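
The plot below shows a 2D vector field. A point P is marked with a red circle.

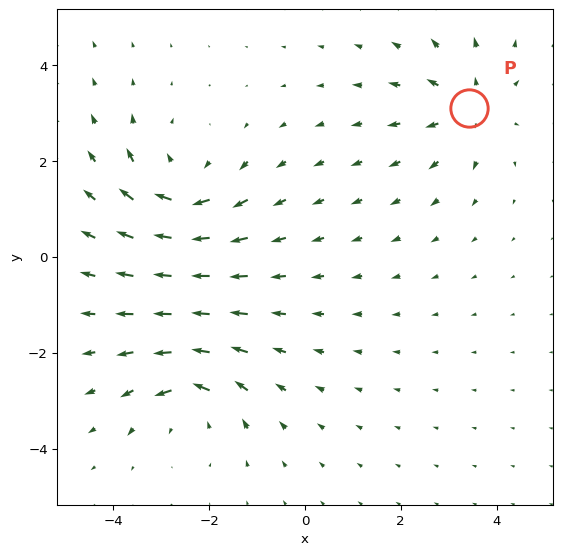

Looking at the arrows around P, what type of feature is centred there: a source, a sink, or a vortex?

At P (3.4, 3.1) the arrows spread outward. Divergence about +4, curl ≈0 — positive divergence with near-zero curl is a source.

source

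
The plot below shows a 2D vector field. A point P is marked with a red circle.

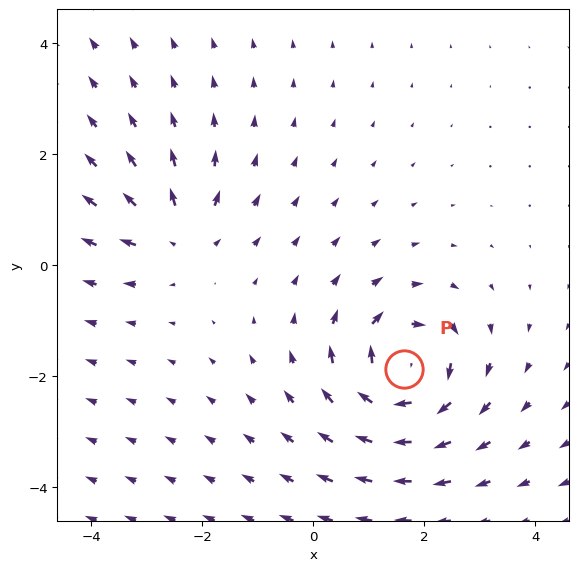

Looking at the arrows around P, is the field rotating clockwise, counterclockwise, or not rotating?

Near P at (1.6, -1.9) the arrows circulate clockwise. The curl (z-component) there is about -6; negative curl means clockwise rotation.

clockwise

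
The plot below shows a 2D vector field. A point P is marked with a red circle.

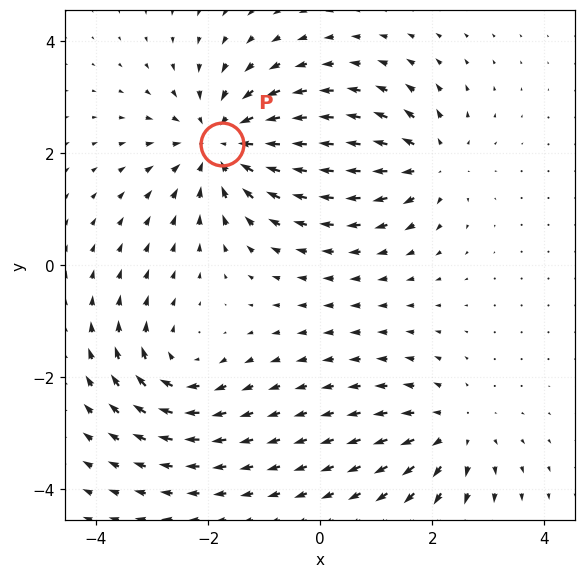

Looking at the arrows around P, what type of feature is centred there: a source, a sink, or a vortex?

sink

At P (-1.8, 2.2) the arrows converge inward. Divergence about -5, curl ≈0 — negative divergence with near-zero curl is a sink.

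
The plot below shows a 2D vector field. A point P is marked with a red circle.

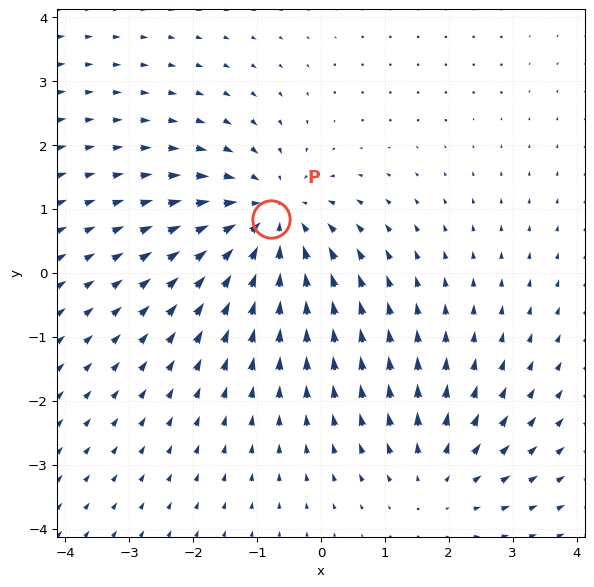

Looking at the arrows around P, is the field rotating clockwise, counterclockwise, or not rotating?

not rotating

Near P at (-0.8, 0.8) the arrows show no circulation. The curl there is ≈0.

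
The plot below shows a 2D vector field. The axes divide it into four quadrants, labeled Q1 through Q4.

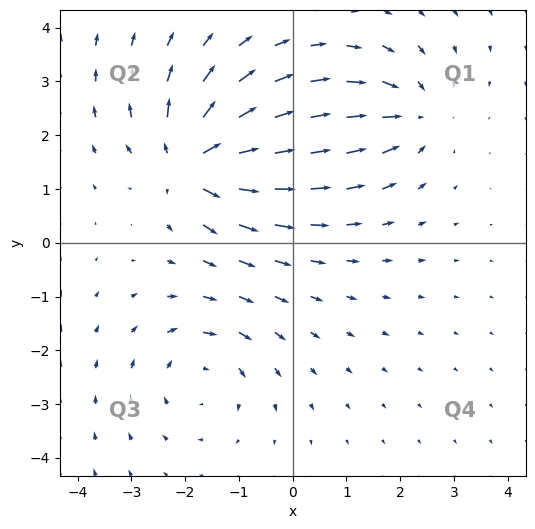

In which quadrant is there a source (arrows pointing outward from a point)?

Q2

The source sits at approximately (-1.9, 1.5), which lies in quadrant Q2. The divergence there is about +6, positive as expected for a source.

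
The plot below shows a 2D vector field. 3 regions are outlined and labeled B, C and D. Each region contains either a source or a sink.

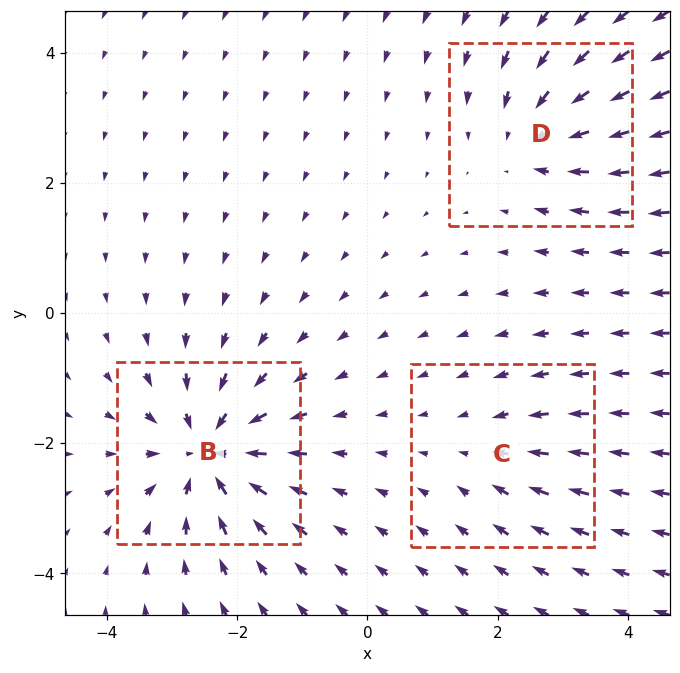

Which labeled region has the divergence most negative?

B

Divergence at each region's feature centre — B: about -6, C: about -2, D: about -4. Region B is most negative.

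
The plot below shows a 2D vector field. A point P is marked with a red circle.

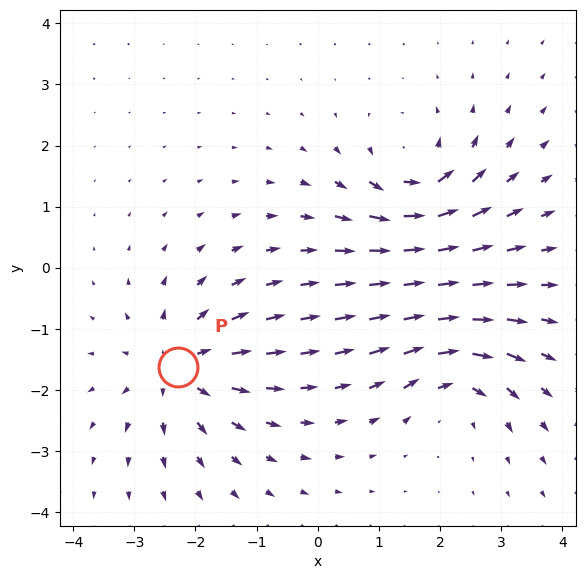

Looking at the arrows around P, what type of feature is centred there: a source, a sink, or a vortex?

source

At P (-2.3, -1.6) the arrows spread outward. Divergence about +5, curl ≈0 — positive divergence with near-zero curl is a source.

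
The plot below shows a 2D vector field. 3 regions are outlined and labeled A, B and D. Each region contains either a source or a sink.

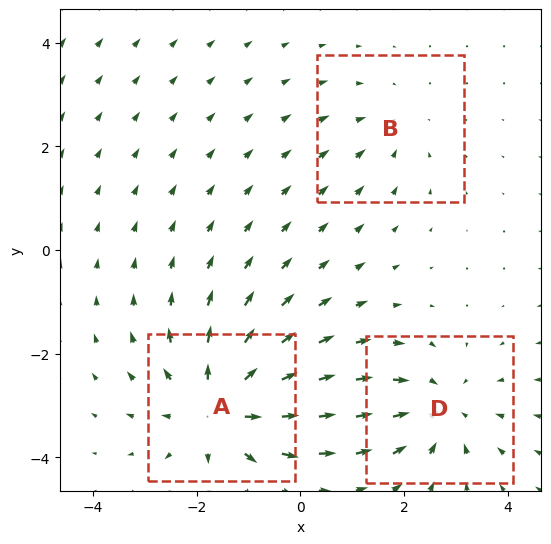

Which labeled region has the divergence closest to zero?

B

Divergence at each region's feature centre — A: about +4, B: about -2, D: about -3. Region B is closest to zero.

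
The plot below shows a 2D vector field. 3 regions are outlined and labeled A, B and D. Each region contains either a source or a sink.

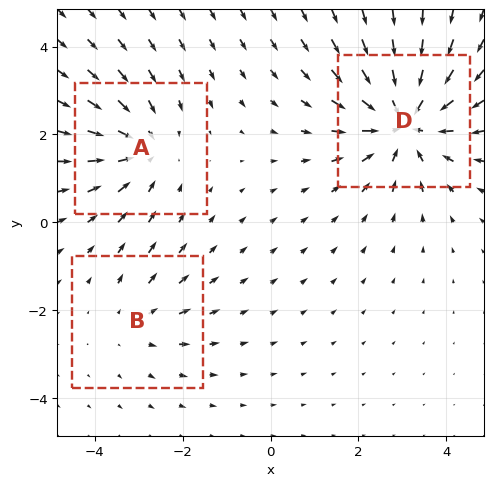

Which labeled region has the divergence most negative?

Divergence at each region's feature centre — A: about -3, B: about +2, D: about -4. Region D is most negative.

D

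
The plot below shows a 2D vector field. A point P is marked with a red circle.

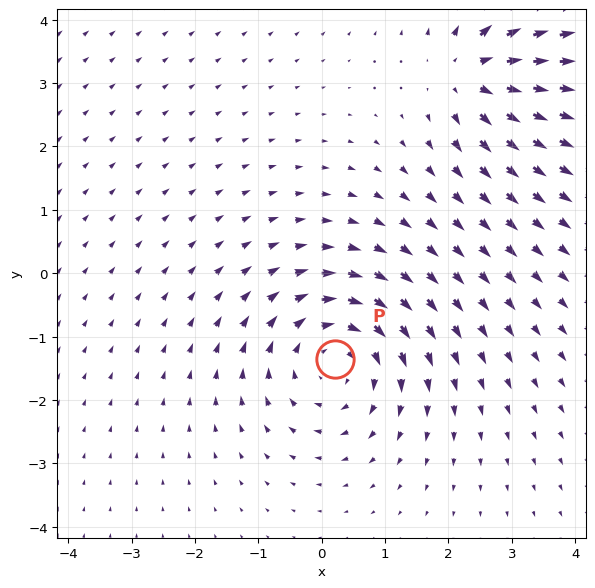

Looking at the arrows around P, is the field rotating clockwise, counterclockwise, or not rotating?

Near P at (0.2, -1.3) the arrows circulate clockwise. The curl (z-component) there is about -3; negative curl means clockwise rotation.

clockwise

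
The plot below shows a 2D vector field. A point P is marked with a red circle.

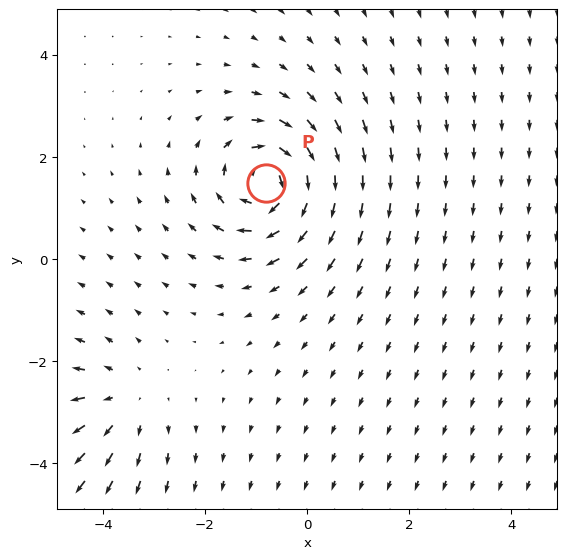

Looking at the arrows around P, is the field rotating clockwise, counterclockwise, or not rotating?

Near P at (-0.8, 1.5) the arrows circulate clockwise. The curl (z-component) there is about -6; negative curl means clockwise rotation.

clockwise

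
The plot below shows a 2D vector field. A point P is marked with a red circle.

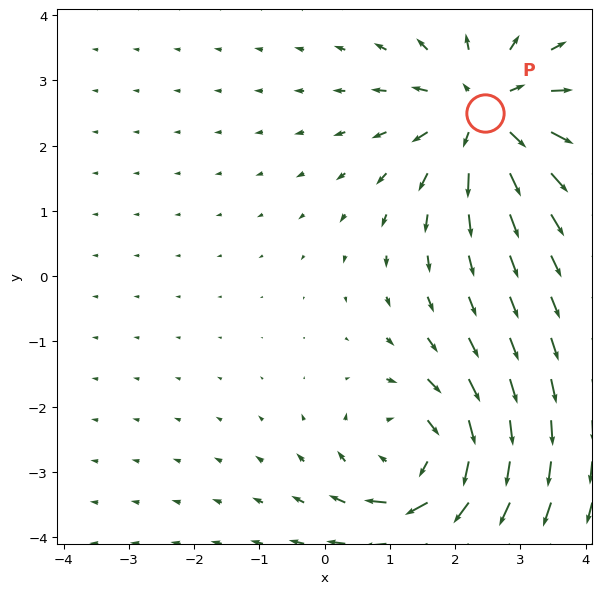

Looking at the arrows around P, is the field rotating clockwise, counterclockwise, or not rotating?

not rotating

Near P at (2.5, 2.5) the arrows show no circulation. The curl there is ≈0.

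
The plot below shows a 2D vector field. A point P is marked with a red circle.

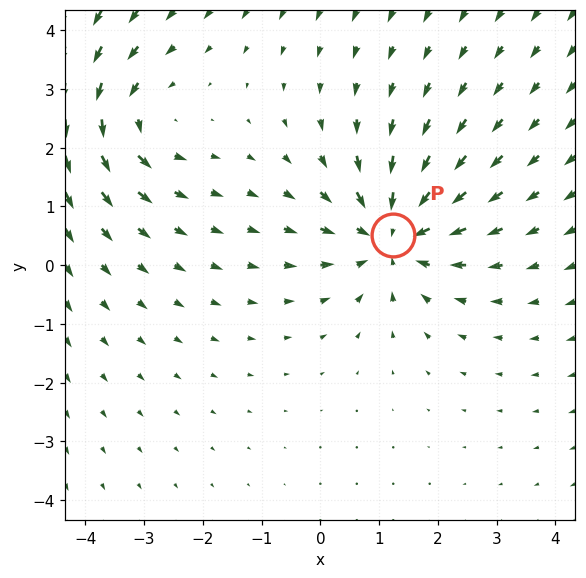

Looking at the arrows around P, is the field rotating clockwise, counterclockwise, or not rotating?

not rotating

Near P at (1.2, 0.5) the arrows show no circulation. The curl there is ≈0.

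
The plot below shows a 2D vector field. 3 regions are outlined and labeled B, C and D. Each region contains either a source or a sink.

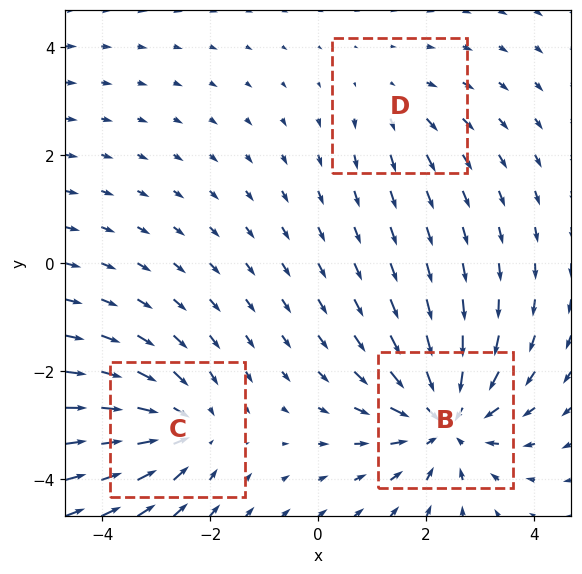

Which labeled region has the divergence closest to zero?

Divergence at each region's feature centre — B: about -5, C: about -3, D: about +2. Region D is closest to zero.

D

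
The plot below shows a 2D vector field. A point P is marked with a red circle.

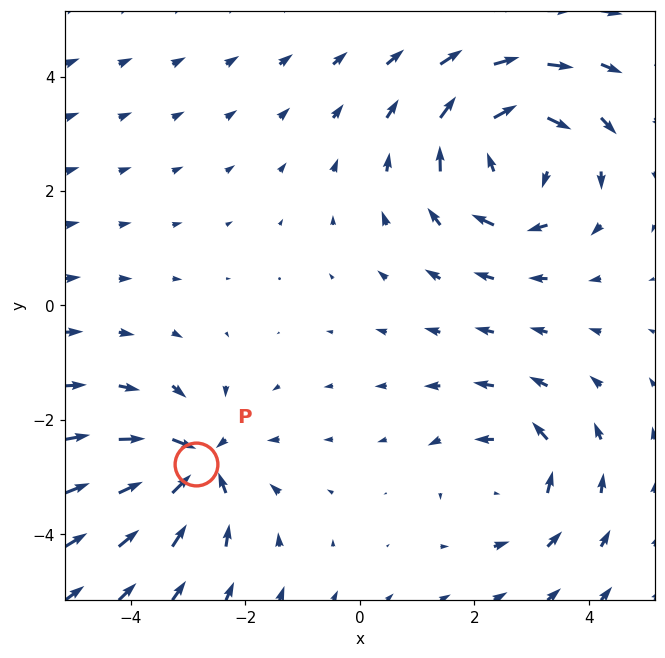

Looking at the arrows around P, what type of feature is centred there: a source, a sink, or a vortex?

At P (-2.9, -2.8) the arrows converge inward. Divergence about -5, curl ≈0 — negative divergence with near-zero curl is a sink.

sink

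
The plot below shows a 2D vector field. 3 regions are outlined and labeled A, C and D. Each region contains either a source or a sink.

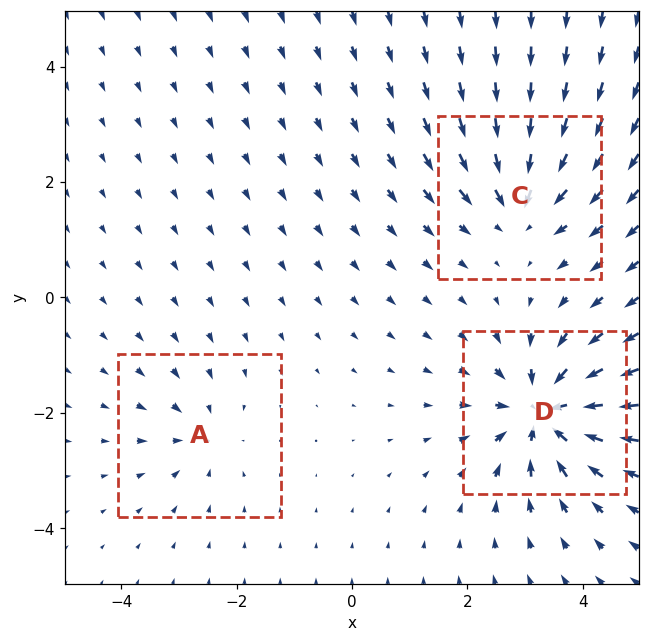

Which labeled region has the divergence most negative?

D

Divergence at each region's feature centre — A: about -3, C: about -4, D: about -6. Region D is most negative.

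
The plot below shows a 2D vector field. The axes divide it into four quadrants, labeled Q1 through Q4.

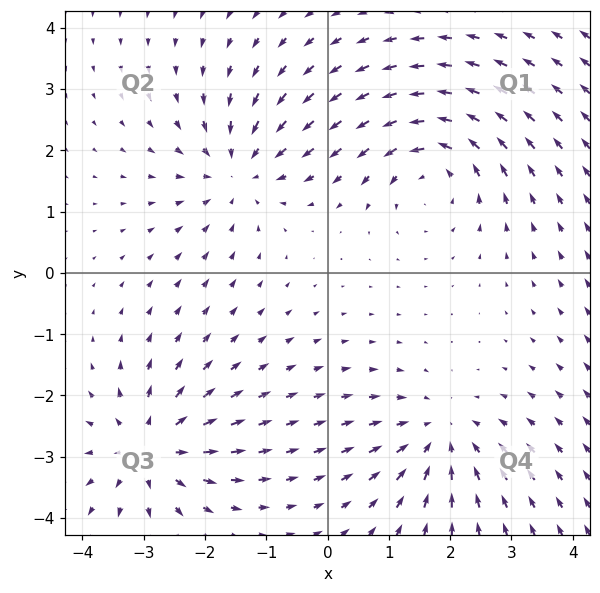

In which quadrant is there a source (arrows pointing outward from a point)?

Q3

The source sits at approximately (-2.9, -2.9), which lies in quadrant Q3. The divergence there is about +5, positive as expected for a source.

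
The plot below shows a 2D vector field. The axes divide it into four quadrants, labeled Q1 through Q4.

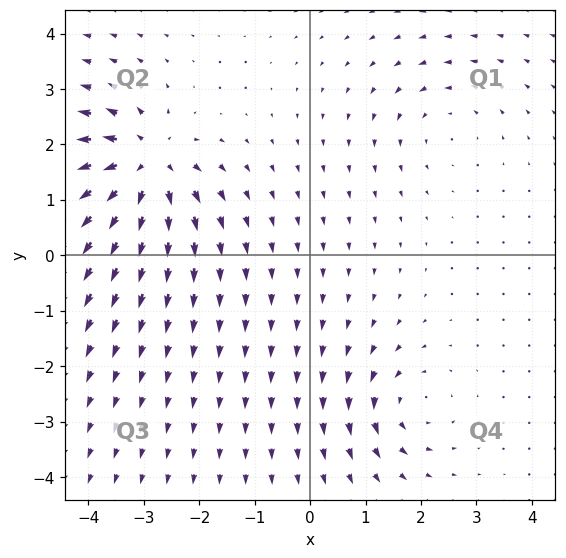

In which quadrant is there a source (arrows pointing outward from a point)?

The source sits at approximately (-3.0, 1.6), which lies in quadrant Q2. The divergence there is about +7, positive as expected for a source.

Q2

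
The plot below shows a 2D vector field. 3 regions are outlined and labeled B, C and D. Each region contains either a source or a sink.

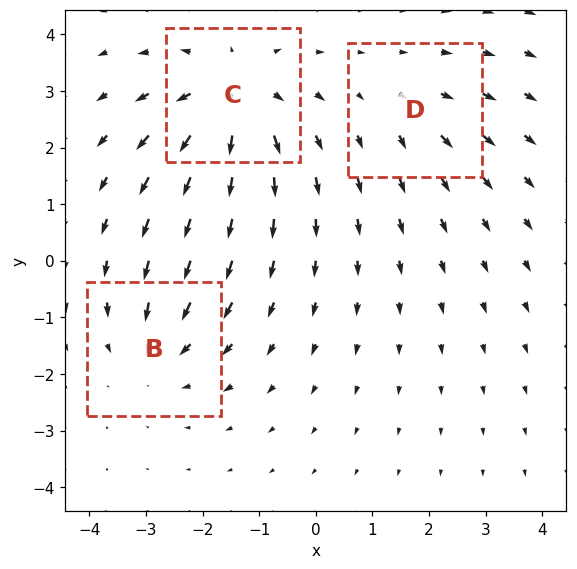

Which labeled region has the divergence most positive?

C

Divergence at each region's feature centre — B: about -3, C: about +4, D: about +2. Region C is most positive.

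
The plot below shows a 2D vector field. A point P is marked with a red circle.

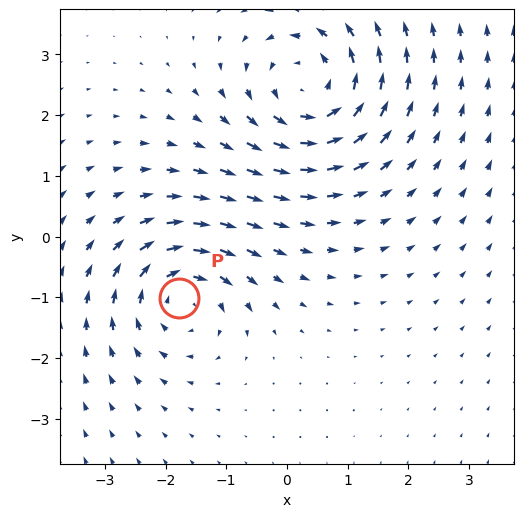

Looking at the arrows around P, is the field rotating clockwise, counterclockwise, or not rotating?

Near P at (-1.8, -1.0) the arrows circulate clockwise. The curl (z-component) there is about -4; negative curl means clockwise rotation.

clockwise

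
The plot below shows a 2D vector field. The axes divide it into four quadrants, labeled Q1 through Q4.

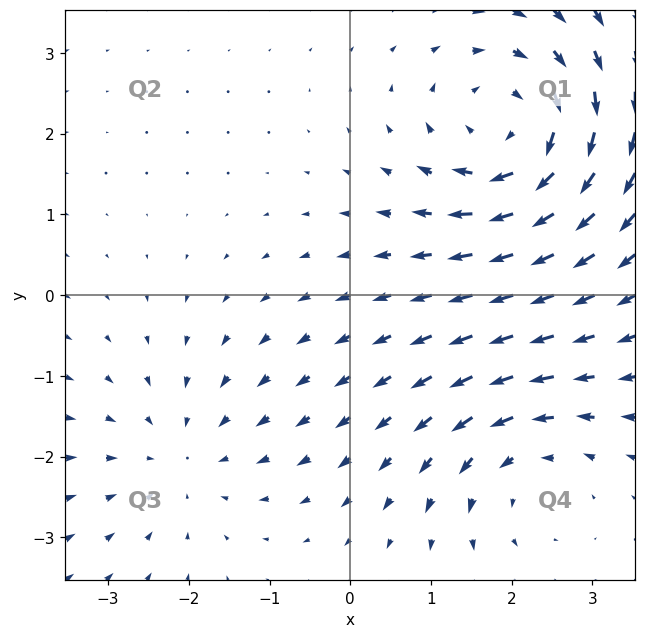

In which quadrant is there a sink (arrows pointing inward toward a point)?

The sink sits at approximately (-2.1, -2.0), which lies in quadrant Q3. The divergence there is about -2, negative as expected for a sink.

Q3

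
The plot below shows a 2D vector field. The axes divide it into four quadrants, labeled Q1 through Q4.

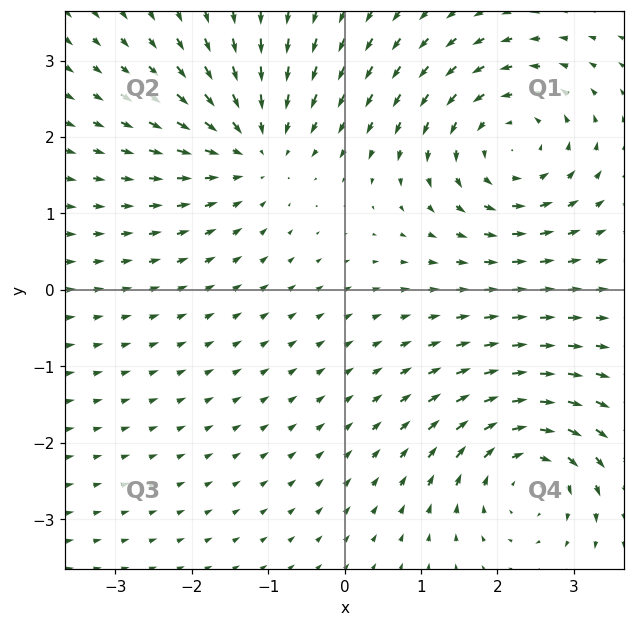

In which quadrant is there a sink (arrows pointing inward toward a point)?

Q2

The sink sits at approximately (-1.2, 1.9), which lies in quadrant Q2. The divergence there is about -4, negative as expected for a sink.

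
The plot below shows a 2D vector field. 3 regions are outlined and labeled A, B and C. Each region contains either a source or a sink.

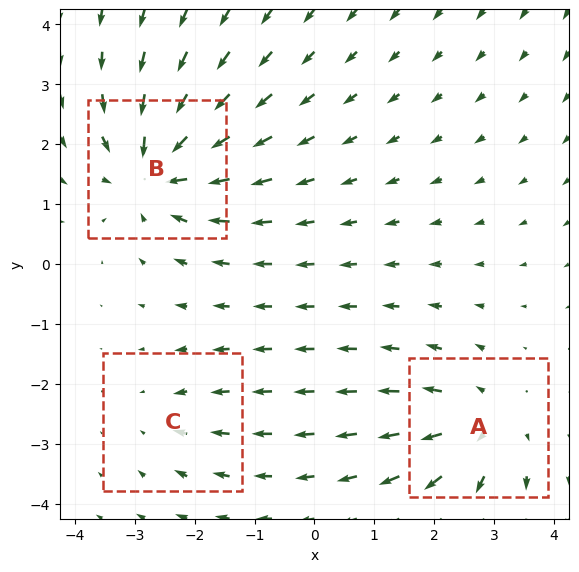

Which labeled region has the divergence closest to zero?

Divergence at each region's feature centre — A: about +4, B: about -5, C: about -2. Region C is closest to zero.

C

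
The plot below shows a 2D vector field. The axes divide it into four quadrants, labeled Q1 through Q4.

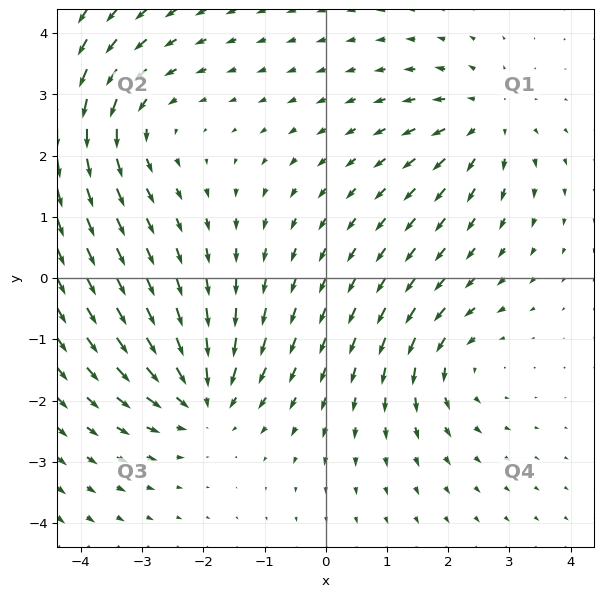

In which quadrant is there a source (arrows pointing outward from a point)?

Q1

The source sits at approximately (2.6, 2.6), which lies in quadrant Q1. The divergence there is about +4, positive as expected for a source.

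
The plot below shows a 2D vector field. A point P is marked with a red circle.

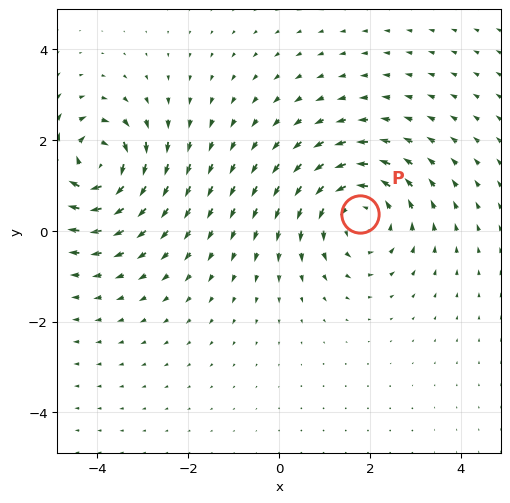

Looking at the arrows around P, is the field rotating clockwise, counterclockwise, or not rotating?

Near P at (1.8, 0.4) the arrows circulate counterclockwise. The curl (z-component) there is about +3; positive curl means counterclockwise rotation.

counterclockwise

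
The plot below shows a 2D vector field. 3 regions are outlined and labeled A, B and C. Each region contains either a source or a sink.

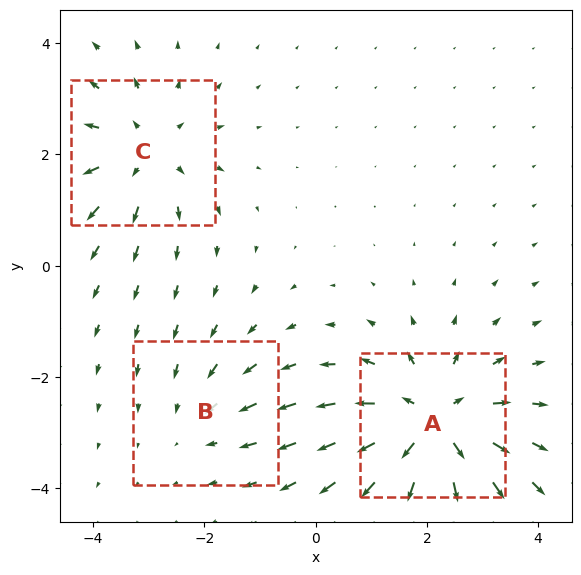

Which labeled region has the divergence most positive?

A

Divergence at each region's feature centre — A: about +5, B: about -2, C: about +3. Region A is most positive.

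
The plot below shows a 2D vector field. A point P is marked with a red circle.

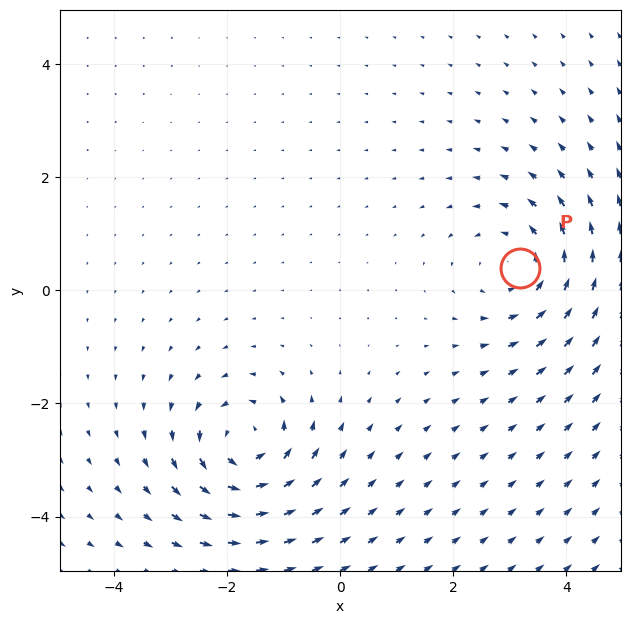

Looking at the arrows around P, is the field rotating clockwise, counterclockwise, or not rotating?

Near P at (3.2, 0.4) the arrows circulate counterclockwise. The curl (z-component) there is about +4; positive curl means counterclockwise rotation.

counterclockwise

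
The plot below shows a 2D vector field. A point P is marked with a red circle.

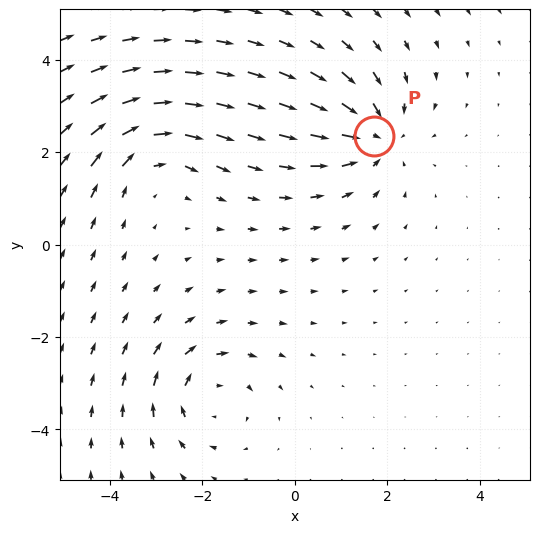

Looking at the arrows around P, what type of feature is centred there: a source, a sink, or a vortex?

At P (1.7, 2.3) the arrows converge inward. Divergence about -5, curl ≈0 — negative divergence with near-zero curl is a sink.

sink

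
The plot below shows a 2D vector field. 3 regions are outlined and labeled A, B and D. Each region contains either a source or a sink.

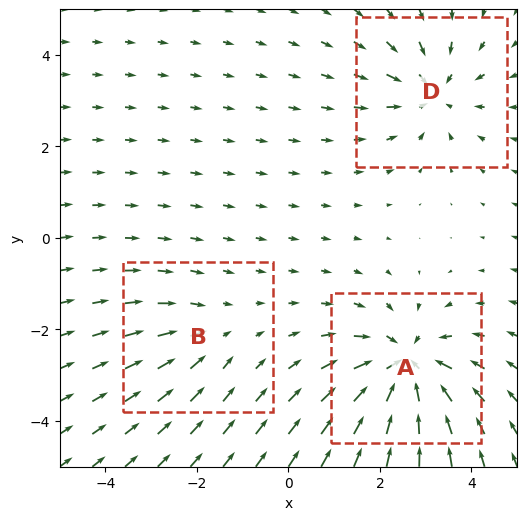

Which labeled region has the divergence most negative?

A

Divergence at each region's feature centre — A: about -5, B: about -2, D: about -3. Region A is most negative.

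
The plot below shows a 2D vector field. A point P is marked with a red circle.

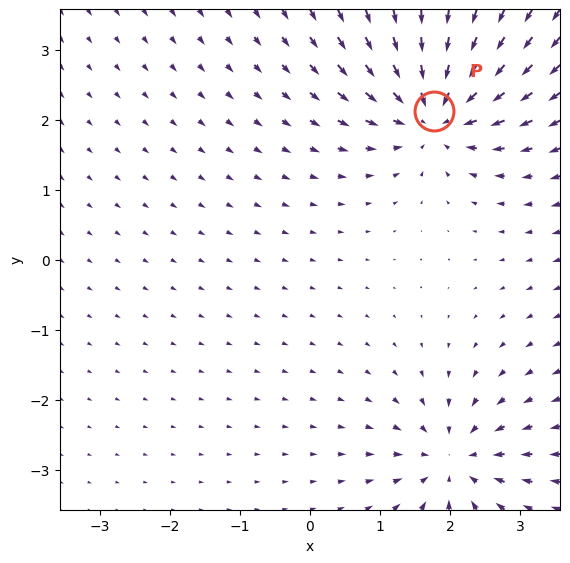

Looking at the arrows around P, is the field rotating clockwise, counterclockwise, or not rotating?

not rotating

Near P at (1.8, 2.1) the arrows show no circulation. The curl there is ≈0.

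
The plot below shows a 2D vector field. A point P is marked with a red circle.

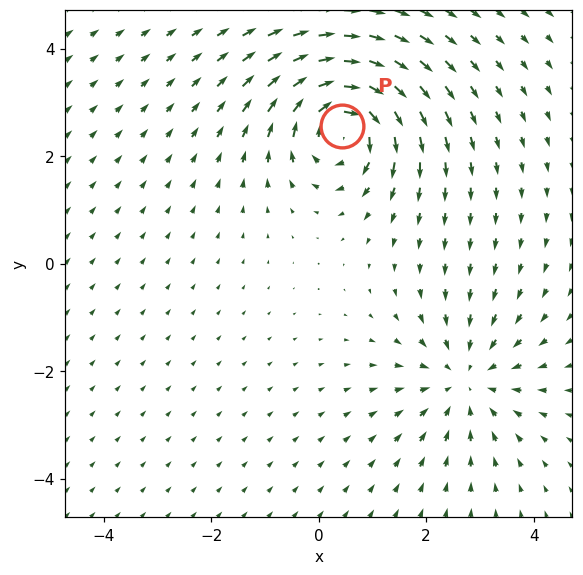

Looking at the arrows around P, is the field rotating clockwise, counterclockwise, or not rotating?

clockwise

Near P at (0.4, 2.6) the arrows circulate clockwise. The curl (z-component) there is about -6; negative curl means clockwise rotation.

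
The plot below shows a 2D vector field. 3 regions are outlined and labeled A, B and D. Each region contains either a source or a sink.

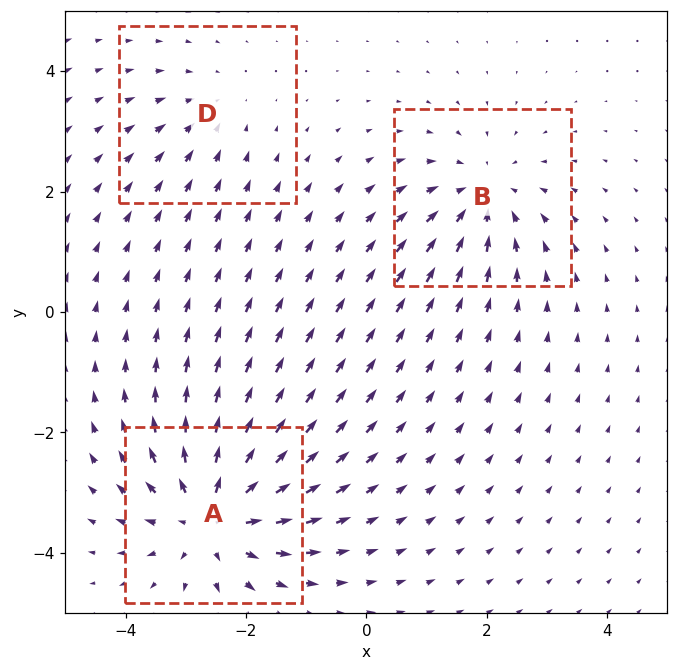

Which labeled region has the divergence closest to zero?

Divergence at each region's feature centre — A: about +5, B: about -3, D: about -2. Region D is closest to zero.

D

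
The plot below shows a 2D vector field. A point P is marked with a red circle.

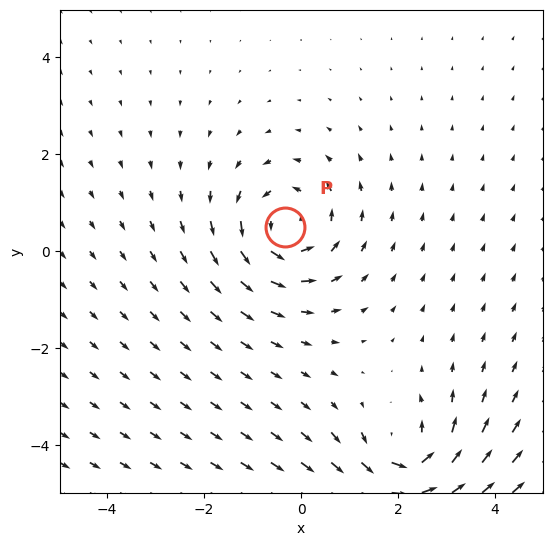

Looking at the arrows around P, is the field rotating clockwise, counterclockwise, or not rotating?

Near P at (-0.3, 0.5) the arrows circulate counterclockwise. The curl (z-component) there is about +3; positive curl means counterclockwise rotation.

counterclockwise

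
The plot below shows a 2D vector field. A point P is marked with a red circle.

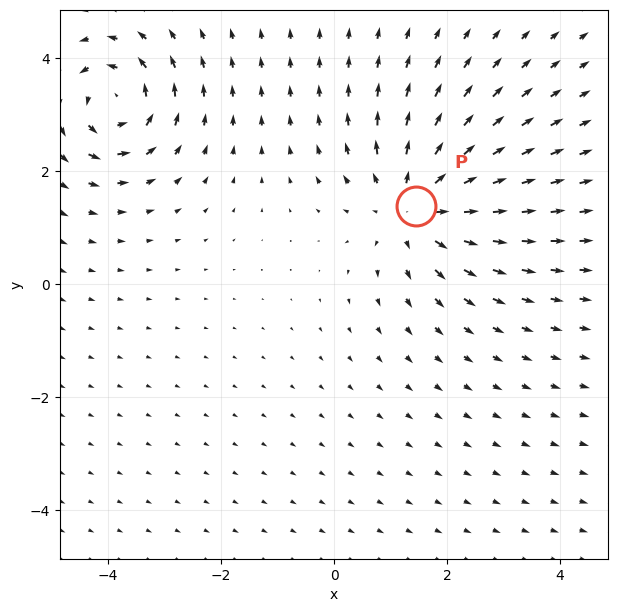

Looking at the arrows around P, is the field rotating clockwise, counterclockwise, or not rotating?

Near P at (1.4, 1.4) the arrows show no circulation. The curl there is ≈0.

not rotating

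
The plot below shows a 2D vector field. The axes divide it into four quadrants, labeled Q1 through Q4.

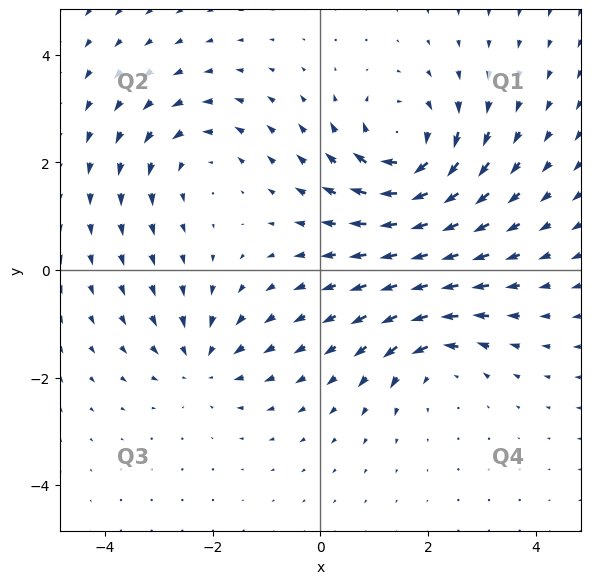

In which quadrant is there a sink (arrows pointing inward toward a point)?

The sink sits at approximately (-2.2, -1.7), which lies in quadrant Q3. The divergence there is about -3, negative as expected for a sink.

Q3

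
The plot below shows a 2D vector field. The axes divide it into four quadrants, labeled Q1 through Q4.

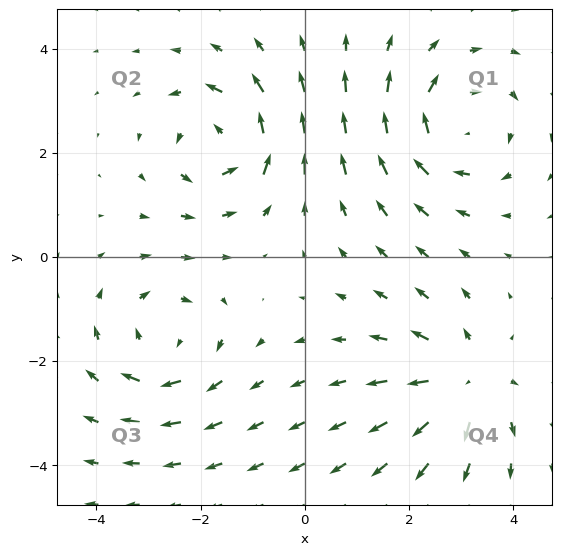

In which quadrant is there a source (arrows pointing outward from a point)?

The source sits at approximately (3.1, -2.4), which lies in quadrant Q4. The divergence there is about +4, positive as expected for a source.

Q4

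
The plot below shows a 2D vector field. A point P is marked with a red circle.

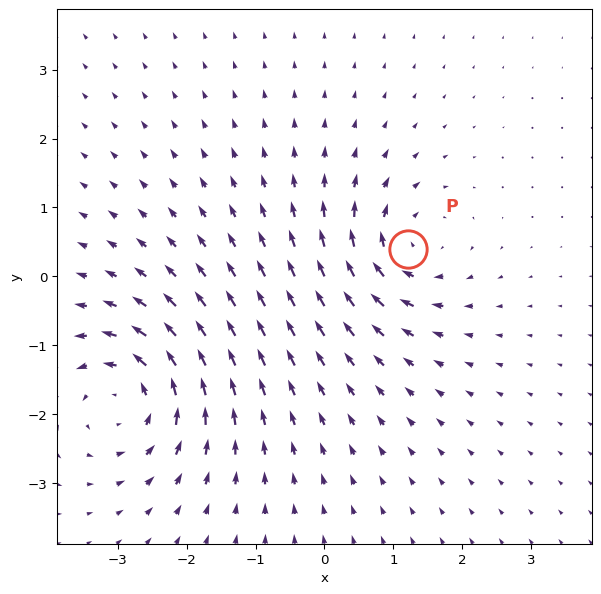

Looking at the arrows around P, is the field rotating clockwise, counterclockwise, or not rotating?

Near P at (1.2, 0.4) the arrows circulate clockwise. The curl (z-component) there is about -4; negative curl means clockwise rotation.

clockwise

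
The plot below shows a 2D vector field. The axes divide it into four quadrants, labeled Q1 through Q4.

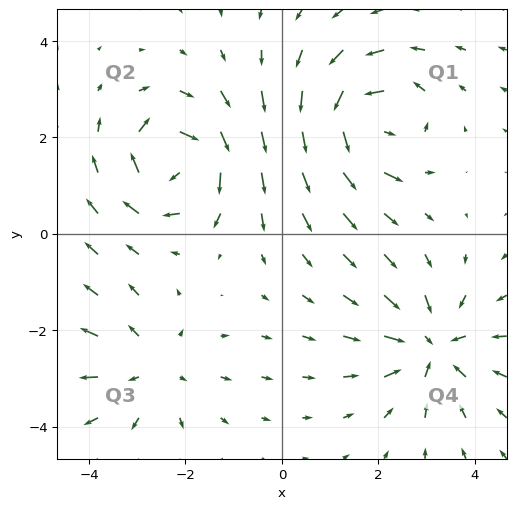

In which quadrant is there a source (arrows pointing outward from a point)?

Q3

The source sits at approximately (-2.7, -2.8), which lies in quadrant Q3. The divergence there is about +3, positive as expected for a source.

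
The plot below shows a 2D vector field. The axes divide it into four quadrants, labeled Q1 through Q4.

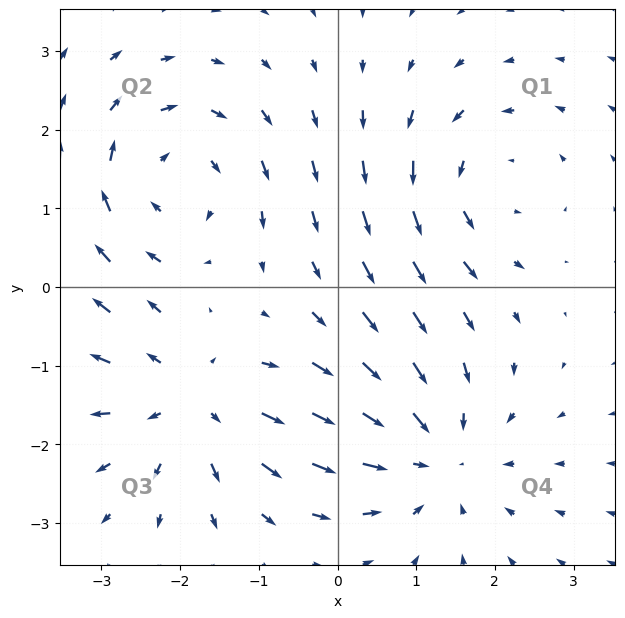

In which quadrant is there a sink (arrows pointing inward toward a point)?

The sink sits at approximately (1.2, -2.1), which lies in quadrant Q4. The divergence there is about -4, negative as expected for a sink.

Q4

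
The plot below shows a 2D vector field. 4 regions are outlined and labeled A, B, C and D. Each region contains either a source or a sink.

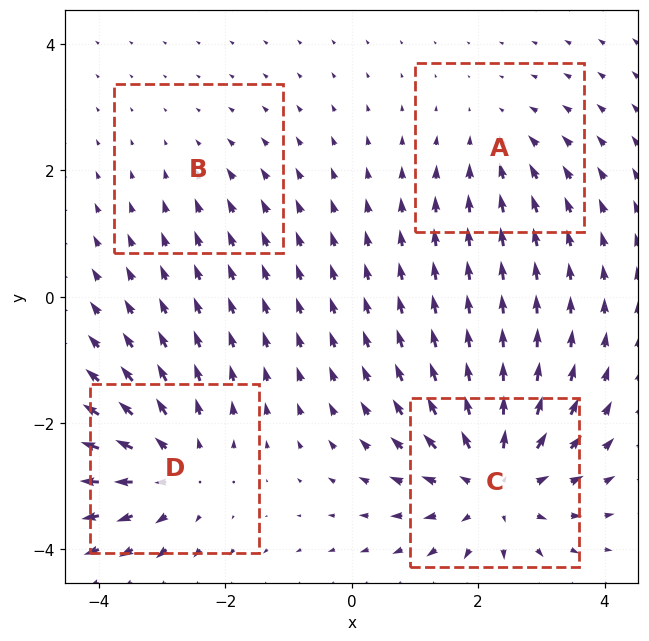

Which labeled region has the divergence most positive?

C

Divergence at each region's feature centre — A: about -3, B: about -2, C: about +6, D: about +4. Region C is most positive.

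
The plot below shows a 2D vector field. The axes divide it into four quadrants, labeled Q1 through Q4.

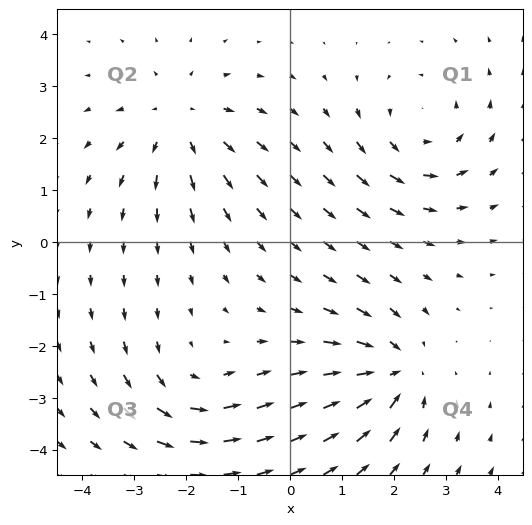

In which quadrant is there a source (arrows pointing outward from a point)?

Q2

The source sits at approximately (-2.1, 2.3), which lies in quadrant Q2. The divergence there is about +4, positive as expected for a source.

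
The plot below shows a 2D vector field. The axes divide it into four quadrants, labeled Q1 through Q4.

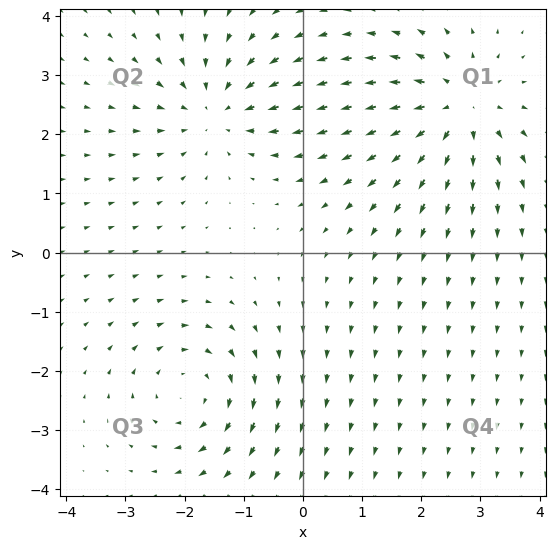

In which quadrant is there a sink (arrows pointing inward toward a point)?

The sink sits at approximately (-1.5, 2.4), which lies in quadrant Q2. The divergence there is about -4, negative as expected for a sink.

Q2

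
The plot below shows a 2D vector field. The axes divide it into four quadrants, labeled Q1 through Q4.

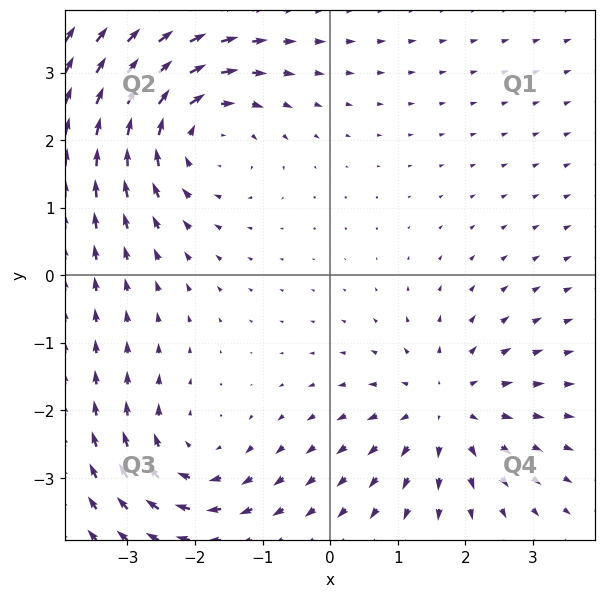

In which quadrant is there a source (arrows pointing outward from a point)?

Q4

The source sits at approximately (1.7, -2.0), which lies in quadrant Q4. The divergence there is about +3, positive as expected for a source.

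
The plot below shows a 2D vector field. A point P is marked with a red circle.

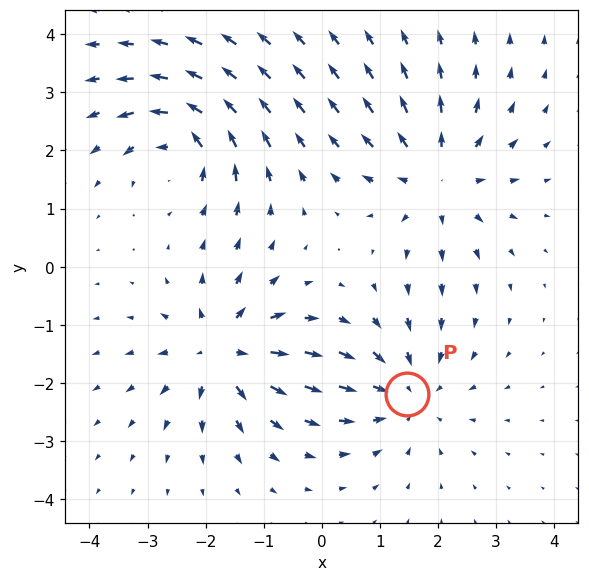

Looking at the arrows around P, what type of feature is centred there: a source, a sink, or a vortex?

sink

At P (1.5, -2.2) the arrows converge inward. Divergence about -3, curl ≈0 — negative divergence with near-zero curl is a sink.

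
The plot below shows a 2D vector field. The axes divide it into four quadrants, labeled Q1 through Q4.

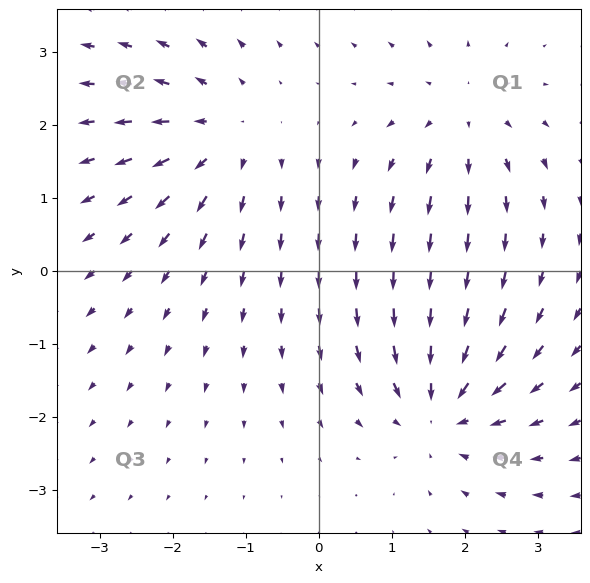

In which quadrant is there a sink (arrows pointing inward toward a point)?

The sink sits at approximately (1.7, -1.9), which lies in quadrant Q4. The divergence there is about -4, negative as expected for a sink.

Q4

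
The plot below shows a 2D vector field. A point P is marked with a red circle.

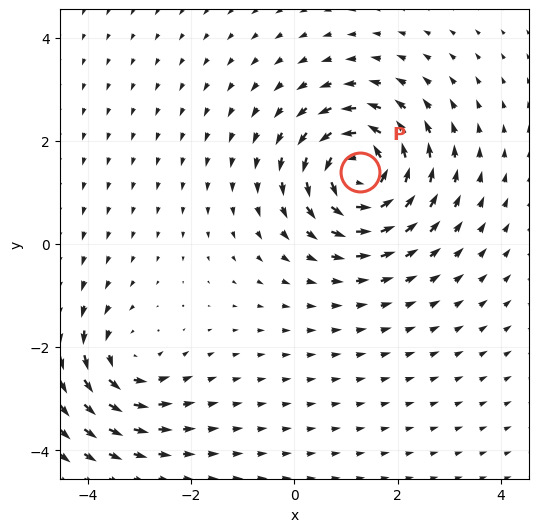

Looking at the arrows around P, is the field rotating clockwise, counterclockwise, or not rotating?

Near P at (1.3, 1.4) the arrows circulate counterclockwise. The curl (z-component) there is about +6; positive curl means counterclockwise rotation.

counterclockwise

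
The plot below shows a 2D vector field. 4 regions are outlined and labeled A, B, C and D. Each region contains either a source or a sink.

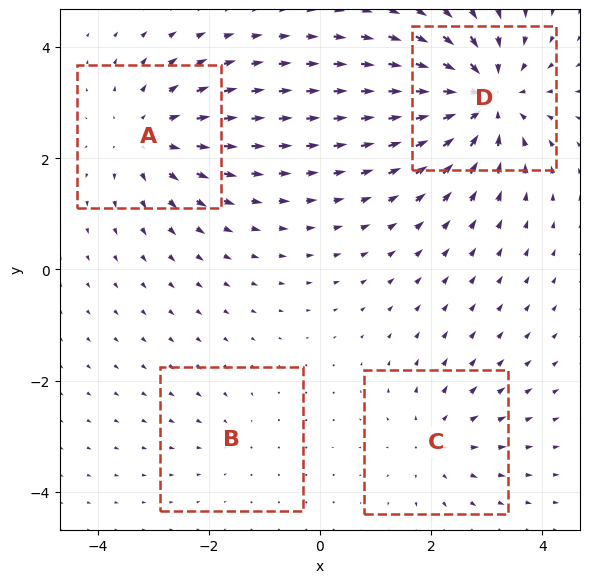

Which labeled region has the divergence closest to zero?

B

Divergence at each region's feature centre — A: about +5, B: about -2, C: about +3, D: about -7. Region B is closest to zero.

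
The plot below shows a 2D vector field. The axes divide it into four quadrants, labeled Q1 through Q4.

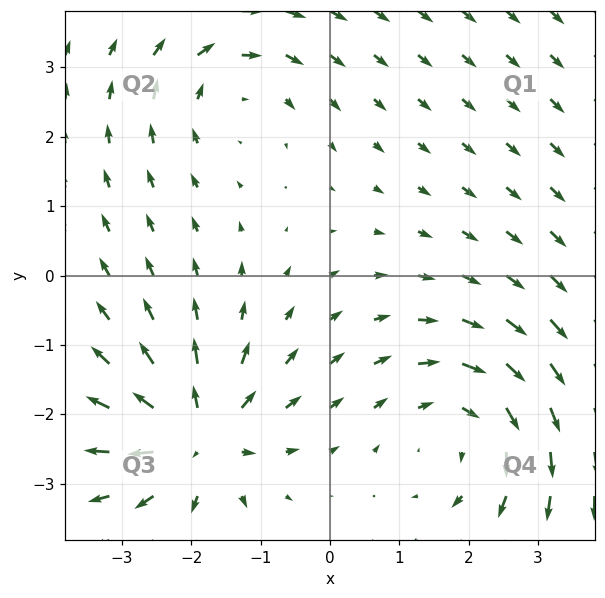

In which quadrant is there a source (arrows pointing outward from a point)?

The source sits at approximately (-1.9, -2.3), which lies in quadrant Q3. The divergence there is about +5, positive as expected for a source.

Q3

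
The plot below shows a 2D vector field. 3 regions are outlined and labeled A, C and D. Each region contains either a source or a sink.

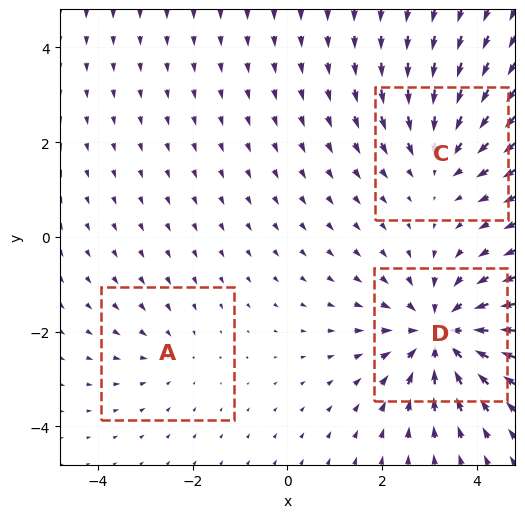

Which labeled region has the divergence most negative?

D

Divergence at each region's feature centre — A: about -2, C: about -3, D: about -5. Region D is most negative.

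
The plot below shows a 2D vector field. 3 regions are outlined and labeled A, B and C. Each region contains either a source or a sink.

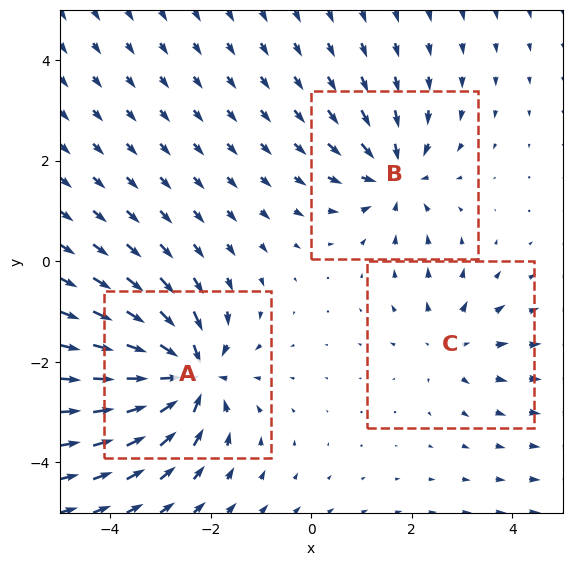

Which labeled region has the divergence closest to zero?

C

Divergence at each region's feature centre — A: about -5, B: about -4, C: about +2. Region C is closest to zero.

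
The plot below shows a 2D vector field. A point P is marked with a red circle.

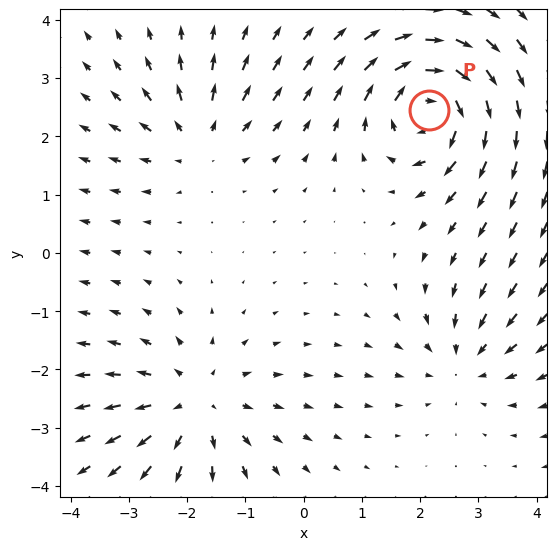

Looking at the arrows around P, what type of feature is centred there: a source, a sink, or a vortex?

At P (2.1, 2.5) the arrows circulate clockwise. Divergence ≈0, curl about -7 — near-zero divergence with nonzero curl is a vortex.

vortex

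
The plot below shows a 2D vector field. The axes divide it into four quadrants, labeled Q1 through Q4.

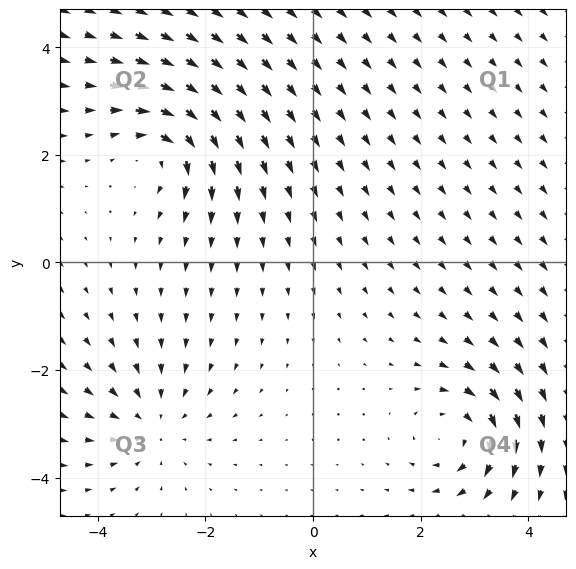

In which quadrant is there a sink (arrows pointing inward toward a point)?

The sink sits at approximately (-3.0, -3.0), which lies in quadrant Q3. The divergence there is about -3, negative as expected for a sink.

Q3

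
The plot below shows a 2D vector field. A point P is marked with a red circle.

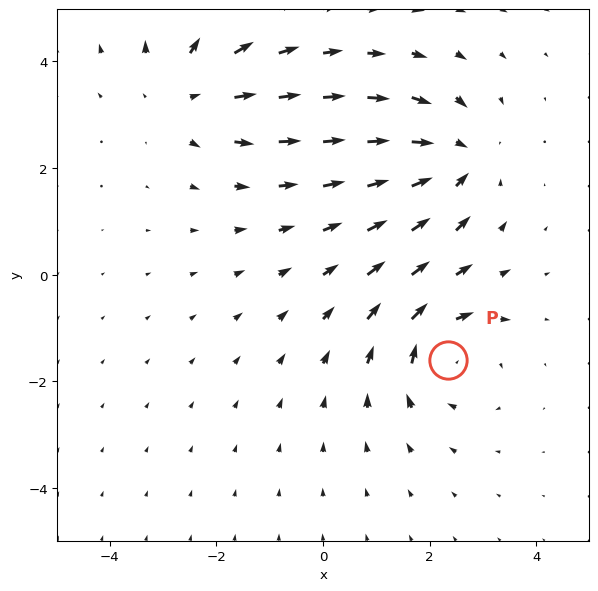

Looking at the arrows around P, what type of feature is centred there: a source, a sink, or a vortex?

vortex

At P (2.3, -1.6) the arrows circulate clockwise. Divergence ≈0, curl about -5 — near-zero divergence with nonzero curl is a vortex.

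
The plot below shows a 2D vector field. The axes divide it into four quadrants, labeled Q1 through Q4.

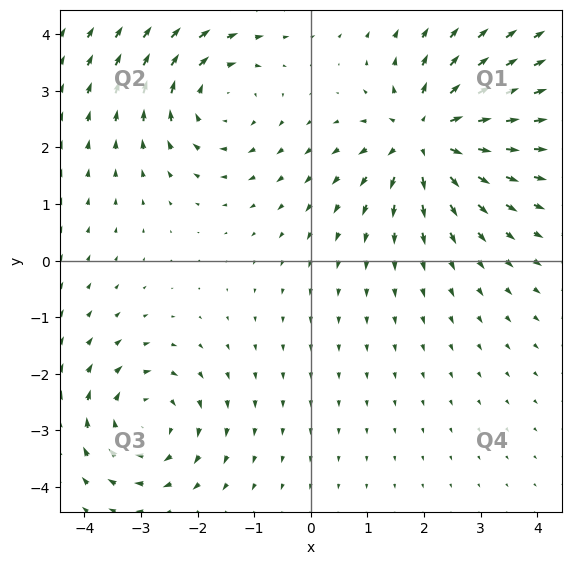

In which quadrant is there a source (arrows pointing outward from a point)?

The source sits at approximately (2.0, 2.2), which lies in quadrant Q1. The divergence there is about +6, positive as expected for a source.

Q1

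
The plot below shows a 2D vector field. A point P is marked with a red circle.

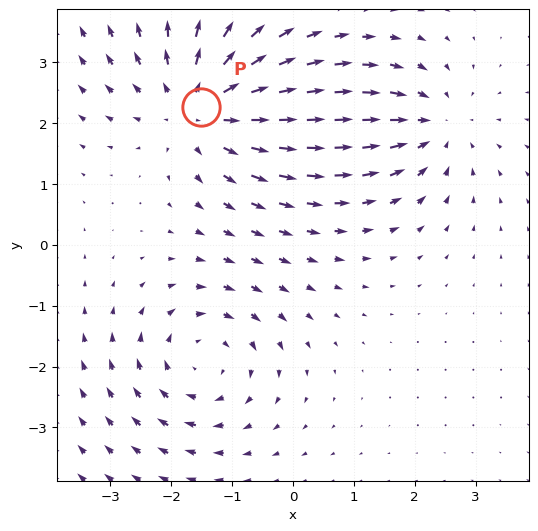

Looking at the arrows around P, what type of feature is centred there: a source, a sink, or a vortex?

At P (-1.5, 2.3) the arrows spread outward. Divergence about +5, curl ≈0 — positive divergence with near-zero curl is a source.

source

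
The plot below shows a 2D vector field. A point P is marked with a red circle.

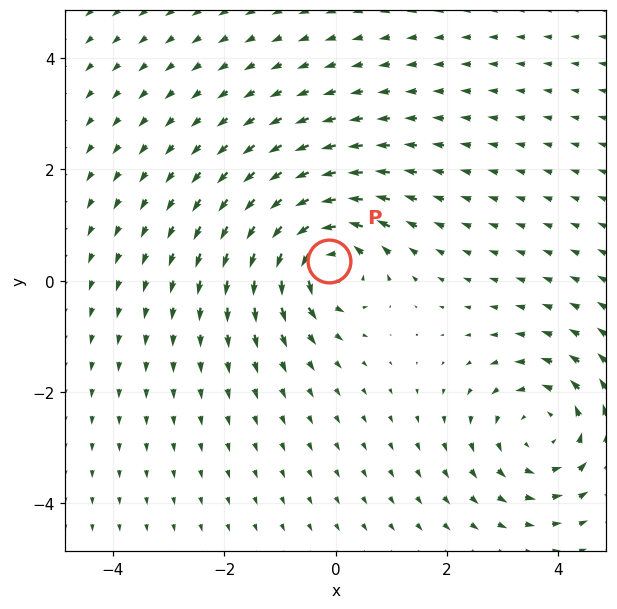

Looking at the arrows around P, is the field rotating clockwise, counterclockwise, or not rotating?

Near P at (-0.1, 0.4) the arrows circulate counterclockwise. The curl (z-component) there is about +6; positive curl means counterclockwise rotation.

counterclockwise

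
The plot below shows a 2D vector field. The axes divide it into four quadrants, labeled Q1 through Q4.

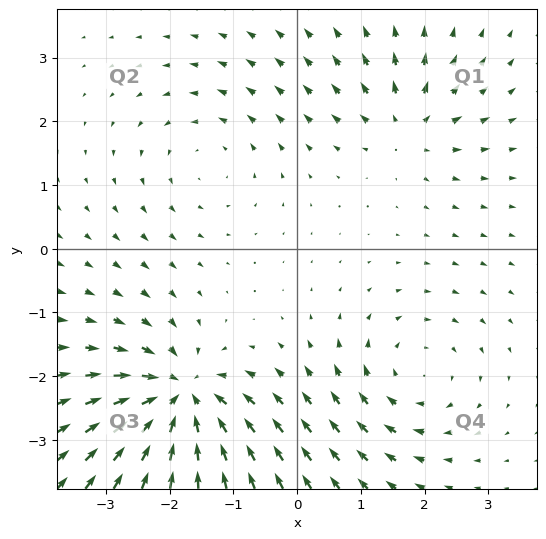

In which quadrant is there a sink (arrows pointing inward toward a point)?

Q3

The sink sits at approximately (-1.8, -2.4), which lies in quadrant Q3. The divergence there is about -7, negative as expected for a sink.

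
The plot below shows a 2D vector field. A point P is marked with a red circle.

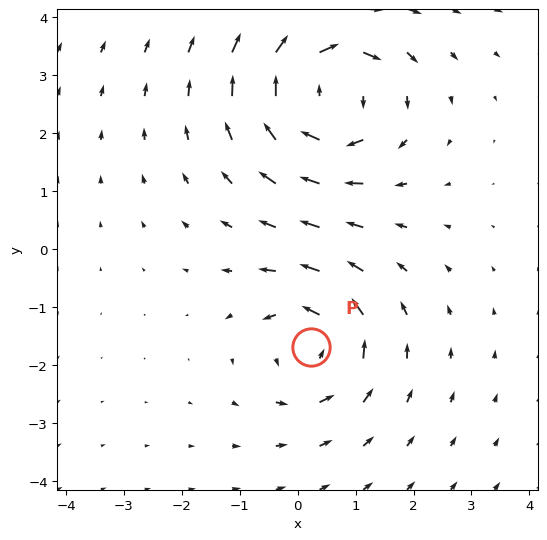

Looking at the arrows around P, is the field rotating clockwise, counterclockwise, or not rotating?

counterclockwise

Near P at (0.2, -1.7) the arrows circulate counterclockwise. The curl (z-component) there is about +4; positive curl means counterclockwise rotation.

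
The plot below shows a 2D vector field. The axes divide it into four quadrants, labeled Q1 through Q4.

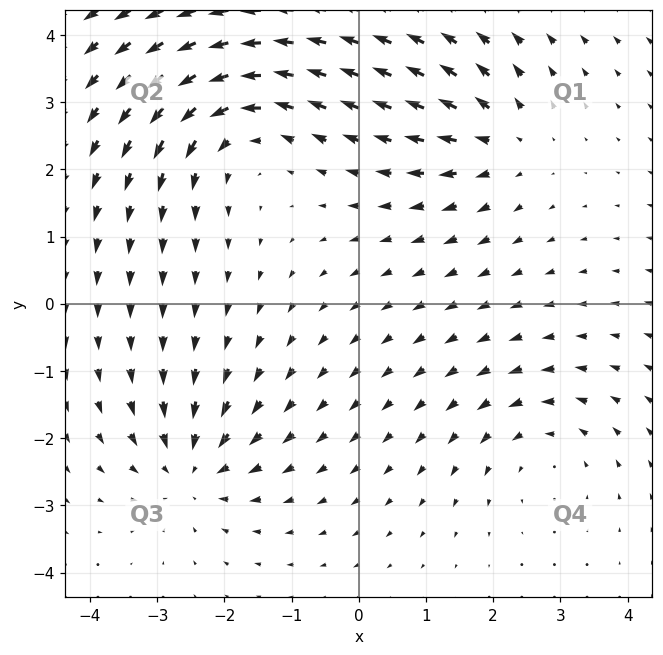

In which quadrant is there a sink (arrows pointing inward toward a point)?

The sink sits at approximately (-2.5, -2.5), which lies in quadrant Q3. The divergence there is about -4, negative as expected for a sink.

Q3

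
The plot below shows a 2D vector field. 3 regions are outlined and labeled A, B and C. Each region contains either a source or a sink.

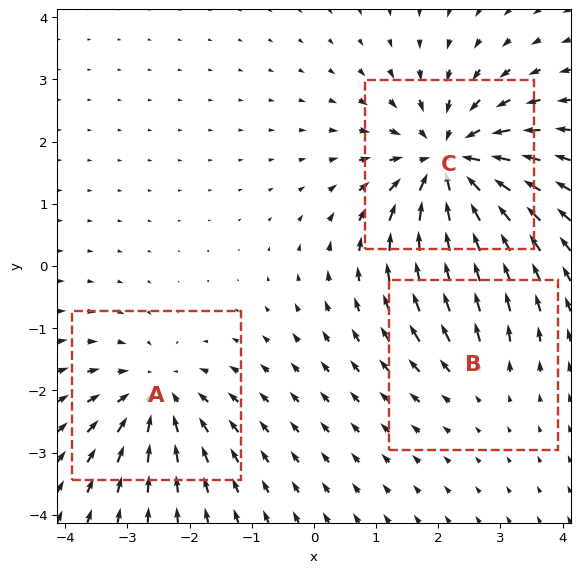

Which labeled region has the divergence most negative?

Divergence at each region's feature centre — A: about -3, B: about +2, C: about -5. Region C is most negative.

C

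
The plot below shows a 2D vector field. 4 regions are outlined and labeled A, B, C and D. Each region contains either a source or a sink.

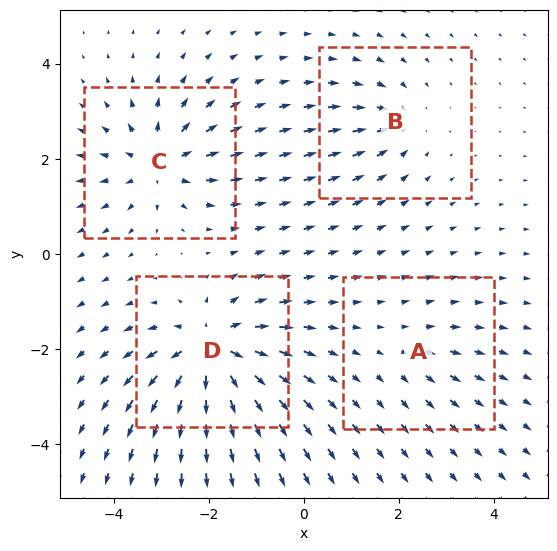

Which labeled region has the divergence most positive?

Divergence at each region's feature centre — A: about +2, B: about -4, C: about +6, D: about +8. Region D is most positive.

D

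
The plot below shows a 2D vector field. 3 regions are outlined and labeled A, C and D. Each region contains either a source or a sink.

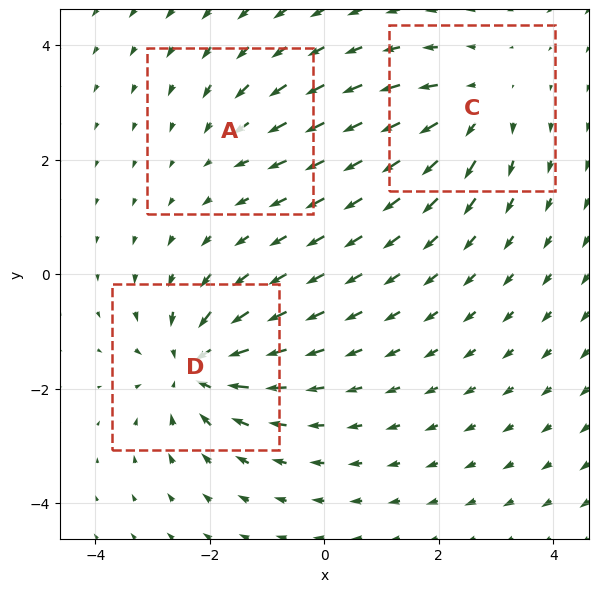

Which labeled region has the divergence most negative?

Divergence at each region's feature centre — A: about -2, C: about +4, D: about -5. Region D is most negative.

D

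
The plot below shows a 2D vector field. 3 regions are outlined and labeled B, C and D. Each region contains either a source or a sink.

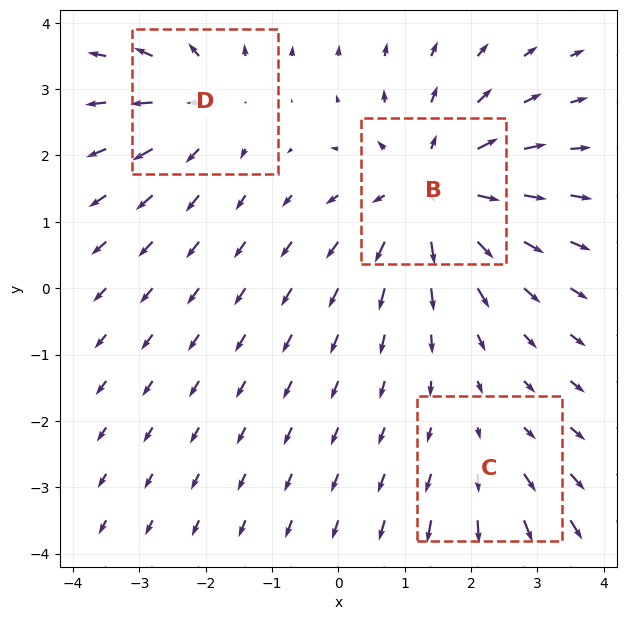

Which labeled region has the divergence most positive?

Divergence at each region's feature centre — B: about +4, C: about +2, D: about +3. Region B is most positive.

B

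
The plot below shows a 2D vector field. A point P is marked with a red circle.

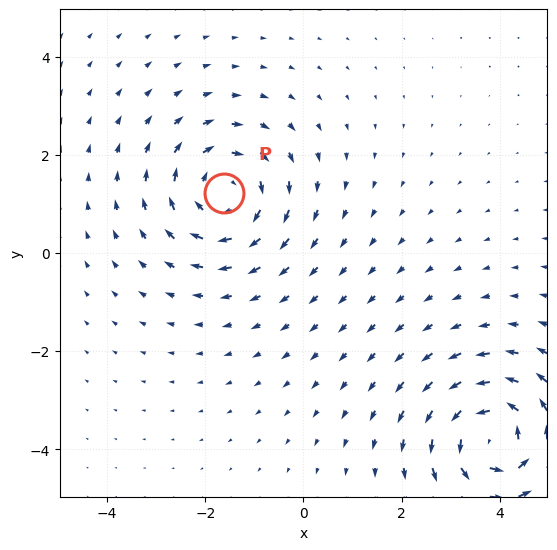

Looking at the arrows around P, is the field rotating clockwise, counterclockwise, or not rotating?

clockwise

Near P at (-1.6, 1.2) the arrows circulate clockwise. The curl (z-component) there is about -4; negative curl means clockwise rotation.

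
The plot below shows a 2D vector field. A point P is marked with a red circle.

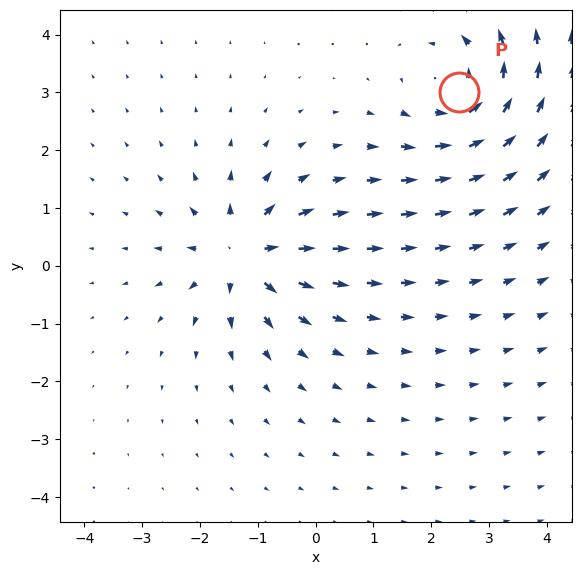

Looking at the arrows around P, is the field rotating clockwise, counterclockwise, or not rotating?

counterclockwise

Near P at (2.5, 3.0) the arrows circulate counterclockwise. The curl (z-component) there is about +4; positive curl means counterclockwise rotation.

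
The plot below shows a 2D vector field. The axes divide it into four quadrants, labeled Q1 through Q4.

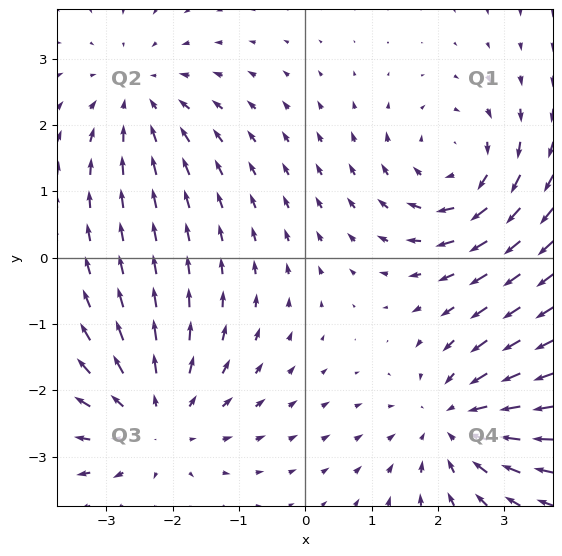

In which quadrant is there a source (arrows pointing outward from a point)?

The source sits at approximately (-2.3, -2.5), which lies in quadrant Q3. The divergence there is about +4, positive as expected for a source.

Q3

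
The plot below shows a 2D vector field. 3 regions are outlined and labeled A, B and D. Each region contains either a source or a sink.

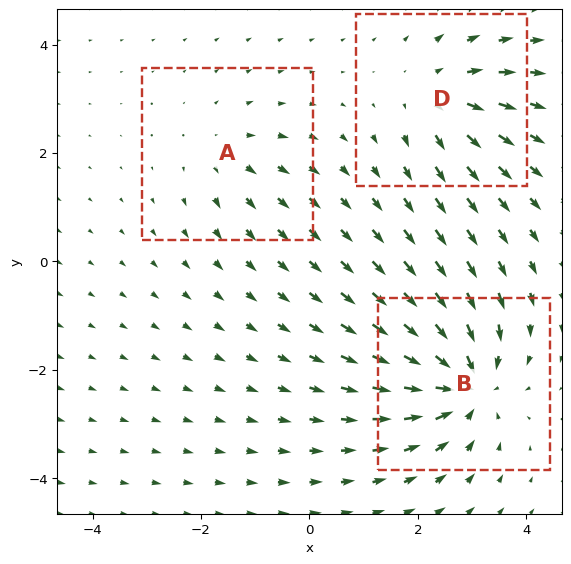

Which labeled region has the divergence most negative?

B

Divergence at each region's feature centre — A: about +2, B: about -6, D: about +4. Region B is most negative.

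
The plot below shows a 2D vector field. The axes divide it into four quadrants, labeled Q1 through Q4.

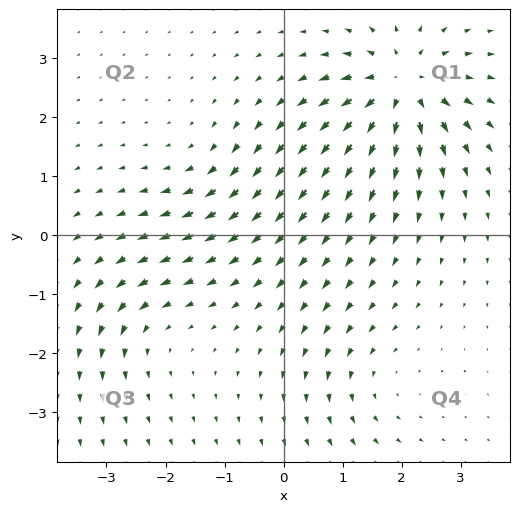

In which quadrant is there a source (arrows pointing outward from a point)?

Q1

The source sits at approximately (2.0, 2.5), which lies in quadrant Q1. The divergence there is about +7, positive as expected for a source.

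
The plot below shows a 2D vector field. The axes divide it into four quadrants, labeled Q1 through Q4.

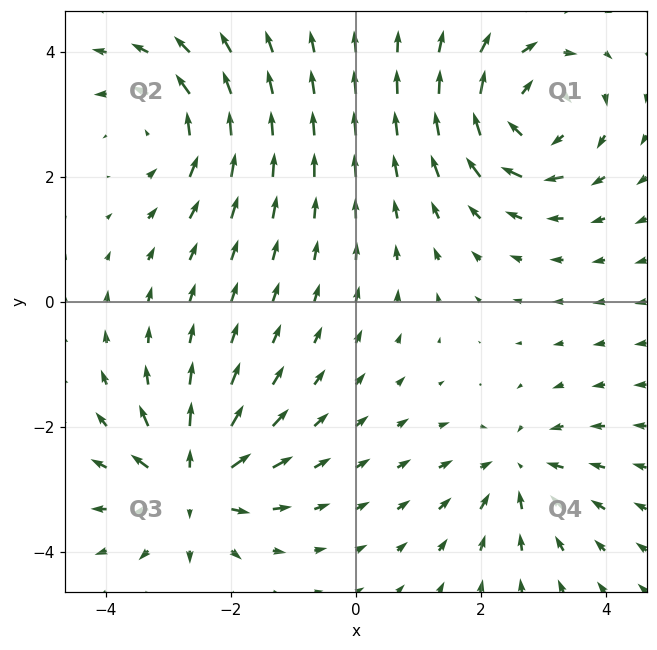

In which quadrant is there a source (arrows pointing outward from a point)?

The source sits at approximately (-2.6, -2.9), which lies in quadrant Q3. The divergence there is about +7, positive as expected for a source.

Q3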